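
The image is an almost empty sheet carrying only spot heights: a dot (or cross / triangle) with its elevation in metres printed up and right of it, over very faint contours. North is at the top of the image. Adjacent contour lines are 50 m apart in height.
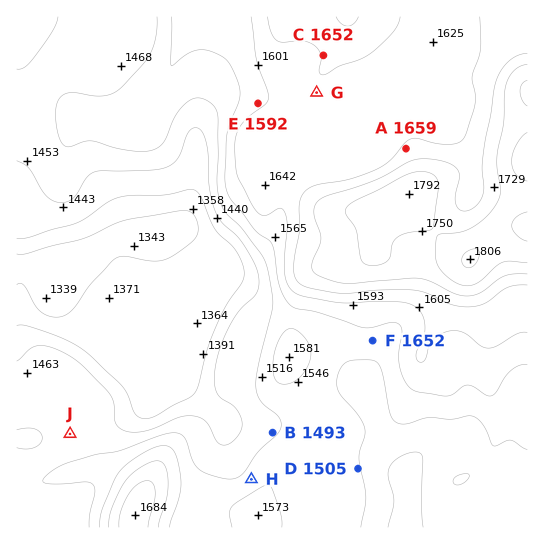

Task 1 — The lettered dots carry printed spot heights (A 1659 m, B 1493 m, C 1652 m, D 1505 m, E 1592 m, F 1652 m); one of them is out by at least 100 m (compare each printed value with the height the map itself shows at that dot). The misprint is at F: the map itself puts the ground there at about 1527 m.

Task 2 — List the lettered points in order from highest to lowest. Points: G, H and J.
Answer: G H J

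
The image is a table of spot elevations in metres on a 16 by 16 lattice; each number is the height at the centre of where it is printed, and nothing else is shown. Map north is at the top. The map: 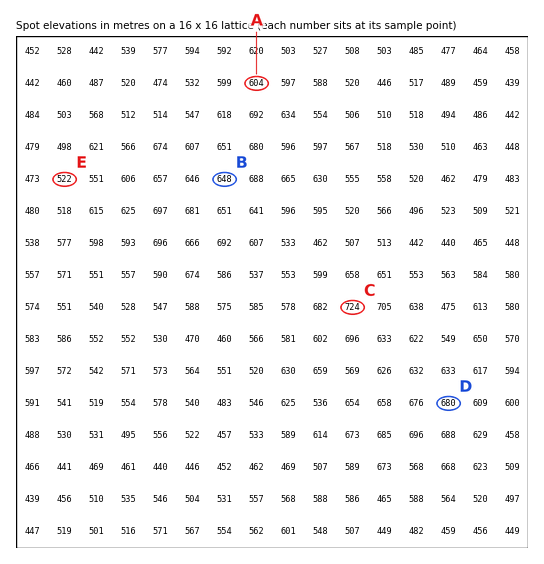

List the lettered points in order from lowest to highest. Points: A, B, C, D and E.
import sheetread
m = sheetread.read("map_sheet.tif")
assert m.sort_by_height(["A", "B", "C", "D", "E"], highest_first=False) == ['E', 'A', 'B', 'D', 'C']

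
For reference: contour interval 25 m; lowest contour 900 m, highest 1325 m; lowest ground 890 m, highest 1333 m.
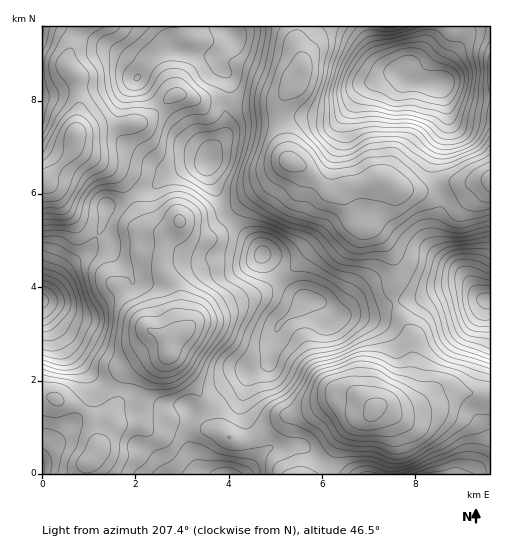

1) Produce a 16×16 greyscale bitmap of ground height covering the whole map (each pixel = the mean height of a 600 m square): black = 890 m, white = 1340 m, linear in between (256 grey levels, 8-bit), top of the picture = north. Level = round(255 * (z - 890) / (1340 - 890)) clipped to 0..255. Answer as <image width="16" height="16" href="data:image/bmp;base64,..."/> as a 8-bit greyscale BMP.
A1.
<image width="16" height="16" href="data:image/bmp;base64,Qk02BQAAAAAAADYEAAAoAAAAEAAAABAAAAABAAgAAAAAAAABAAATCwAAEwsAAAABAAAAAAAAAAAAAAEBAQACAgIAAwMDAAQEBAAFBQUABgYGAAcHBwAICAgACQkJAAoKCgALCwsADAwMAA0NDQAODg4ADw8PABAQEAAREREAEhISABMTEwAUFBQAFRUVABYWFgAXFxcAGBgYABkZGQAaGhoAGxsbABwcHAAdHR0AHh4eAB8fHwAgICAAISEhACIiIgAjIyMAJCQkACUlJQAmJiYAJycnACgoKAApKSkAKioqACsrKwAsLCwALS0tAC4uLgAvLy8AMDAwADExMQAyMjIAMzMzADQ0NAA1NTUANjY2ADc3NwA4ODgAOTk5ADo6OgA7OzsAPDw8AD09PQA+Pj4APz8/AEBAQABBQUEAQkJCAENDQwBEREQARUVFAEZGRgBHR0cASEhIAElJSQBKSkoAS0tLAExMTABNTU0ATk5OAE9PTwBQUFAAUVFRAFJSUgBTU1MAVFRUAFVVVQBWVlYAV1dXAFhYWABZWVkAWlpaAFtbWwBcXFwAXV1dAF5eXgBfX18AYGBgAGFhYQBiYmIAY2NjAGRkZABlZWUAZmZmAGdnZwBoaGgAaWlpAGpqagBra2sAbGxsAG1tbQBubm4Ab29vAHBwcABxcXEAcnJyAHNzcwB0dHQAdXV1AHZ2dgB3d3cAeHh4AHl5eQB6enoAe3t7AHx8fAB9fX0Afn5+AH9/fwCAgIAAgYGBAIKCggCDg4MAhISEAIWFhQCGhoYAh4eHAIiIiACJiYkAioqKAIuLiwCMjIwAjY2NAI6OjgCPj48AkJCQAJGRkQCSkpIAk5OTAJSUlACVlZUAlpaWAJeXlwCYmJgAmZmZAJqamgCbm5sAnJycAJ2dnQCenp4An5+fAKCgoAChoaEAoqKiAKOjowCkpKQApaWlAKampgCnp6cAqKioAKmpqQCqqqoAq6urAKysrACtra0Arq6uAK+vrwCwsLAAsbGxALKysgCzs7MAtLS0ALW1tQC2trYAt7e3ALi4uAC5ubkAurq6ALu7uwC8vLwAvb29AL6+vgC/v78AwMDAAMHBwQDCwsIAw8PDAMTExADFxcUAxsbGAMfHxwDIyMgAycnJAMrKygDLy8sAzMzMAM3NzQDOzs4Az8/PANDQ0ADR0dEA0tLSANPT0wDU1NQA1dXVANbW1gDX19cA2NjYANnZ2QDa2toA29vbANzc3ADd3d0A3t7eAN/f3wDg4OAA4eHhAOLi4gDj4+MA5OTkAOXl5QDm5uYA5+fnAOjo6ADp6ekA6urqAOvr6wDs7OwA7e3tAO7u7gDv7+8A8PDwAPHx8QDy8vIA8/PzAPT09AD19fUA9vb2APf39wD4+PgA+fn5APr6+gD7+/sA/Pz8AP39/QD+/v4A////AG9MVnOEkpCEa2FdY1Zsi49oV1Fmcn1xdGlaNRweLlFnUVpYYW96g4lrRB0IDio/U3BxXE0/ZJGnnF4wJDVETmCwlmA2Hjx8prKXhmVhYIWj1attNSgsX5W5uLWXdnWm3t+fa1xNU3KPq7upj3aJueuvj3RkWGyGsK2Yfm9pfrHCgX99Y1ZkgqKWeFY/UGx1fEFqgnFha4hzV0Q3NDRGST0iR2R5iJyWWjYsMSspPkIrKyhSboqtqmYsNl5RSWR6WUUsUlt6kppyRlmJkJGeuIxcSG6BbXmRcUJNmcra4eCbU097moqVoYJKQIXO6ercnmRXcIiZmqiTV0tsobTDs50="/>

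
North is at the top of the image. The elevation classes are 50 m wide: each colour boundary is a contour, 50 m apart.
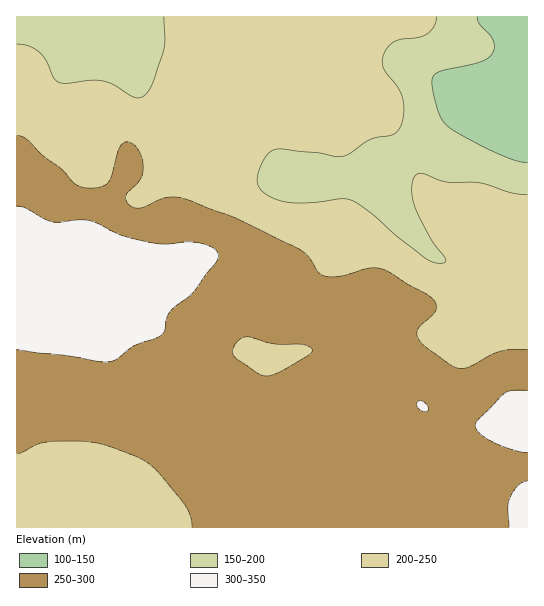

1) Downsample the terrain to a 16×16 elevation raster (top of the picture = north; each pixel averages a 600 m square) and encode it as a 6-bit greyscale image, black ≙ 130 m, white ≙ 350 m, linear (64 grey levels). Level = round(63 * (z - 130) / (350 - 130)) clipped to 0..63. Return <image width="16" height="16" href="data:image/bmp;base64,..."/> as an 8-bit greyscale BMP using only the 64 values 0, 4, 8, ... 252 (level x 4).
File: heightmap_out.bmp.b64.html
<image width="16" height="16" href="data:image/bmp;base64,Qk02BQAAAAAAADYEAAAoAAAAEAAAABAAAAABAAgAAAAAAAABAAATCwAAEwsAAAABAAAAAAAAAAAAAAEBAQACAgIAAwMDAAQEBAAFBQUABgYGAAcHBwAICAgACQkJAAoKCgALCwsADAwMAA0NDQAODg4ADw8PABAQEAAREREAEhISABMTEwAUFBQAFRUVABYWFgAXFxcAGBgYABkZGQAaGhoAGxsbABwcHAAdHR0AHh4eAB8fHwAgICAAISEhACIiIgAjIyMAJCQkACUlJQAmJiYAJycnACgoKAApKSkAKioqACsrKwAsLCwALS0tAC4uLgAvLy8AMDAwADExMQAyMjIAMzMzADQ0NAA1NTUANjY2ADc3NwA4ODgAOTk5ADo6OgA7OzsAPDw8AD09PQA+Pj4APz8/AEBAQABBQUEAQkJCAENDQwBEREQARUVFAEZGRgBHR0cASEhIAElJSQBKSkoAS0tLAExMTABNTU0ATk5OAE9PTwBQUFAAUVFRAFJSUgBTU1MAVFRUAFVVVQBWVlYAV1dXAFhYWABZWVkAWlpaAFtbWwBcXFwAXV1dAF5eXgBfX18AYGBgAGFhYQBiYmIAY2NjAGRkZABlZWUAZmZmAGdnZwBoaGgAaWlpAGpqagBra2sAbGxsAG1tbQBubm4Ab29vAHBwcABxcXEAcnJyAHNzcwB0dHQAdXV1AHZ2dgB3d3cAeHh4AHl5eQB6enoAe3t7AHx8fAB9fX0Afn5+AH9/fwCAgIAAgYGBAIKCggCDg4MAhISEAIWFhQCGhoYAh4eHAIiIiACJiYkAioqKAIuLiwCMjIwAjY2NAI6OjgCPj48AkJCQAJGRkQCSkpIAk5OTAJSUlACVlZUAlpaWAJeXlwCYmJgAmZmZAJqamgCbm5sAnJycAJ2dnQCenp4An5+fAKCgoAChoaEAoqKiAKOjowCkpKQApaWlAKampgCnp6cAqKioAKmpqQCqqqoAq6urAKysrACtra0Arq6uAK+vrwCwsLAAsbGxALKysgCzs7MAtLS0ALW1tQC2trYAt7e3ALi4uAC5ubkAurq6ALu7uwC8vLwAvb29AL6+vgC/v78AwMDAAMHBwQDCwsIAw8PDAMTExADFxcUAxsbGAMfHxwDIyMgAycnJAMrKygDLy8sAzMzMAM3NzQDOzs4Az8/PANDQ0ADR0dEA0tLSANPT0wDU1NQA1dXVANbW1gDX19cA2NjYANnZ2QDa2toA29vbANzc3ADd3d0A3t7eAN/f3wDg4OAA4eHhAOLi4gDj4+MA5OTkAOXl5QDm5uYA5+fnAOjo6ADp6ekA6urqAOvr6wDs7OwA7e3tAO7u7gDv7+8A8PDwAPHx8QDy8vIA8/PzAPT09AD19fUA9vb2APf39wD4+PgA+fn5APr6+gD7+/sA/Pz8AP39/QD+/v4A////AHBwcHR0jIyIiIyMlKSwvMR4cHR8iJiQjIyIjJSksLjAiISEkKSglKCUjJCgrLS8xJiUlJikmJCgnJigqLy8wNCkpKyglIyMjJCYmKy0pKi4xMTIwKycjIiIjJSglICAjODUzNDIsJiUlJScmJCAcHDw3MzY2MSsoJSQnKCEbFxg8NzU1MzIvKSQgHRwWFRcZNDEwKisrJyEbGBYUExcZHCsmJCMhHxwWExMTEhQWFhQkIR8jHRkaFhMUExESDwsHHx0dHhoZGRcXFhYVDwcDAhkXGBUWGRgYGhkYFw4DAgMWEhISFBcXGBodGxQLBwUEExIRERQXFhYXHB0YFQ0GBQ="/>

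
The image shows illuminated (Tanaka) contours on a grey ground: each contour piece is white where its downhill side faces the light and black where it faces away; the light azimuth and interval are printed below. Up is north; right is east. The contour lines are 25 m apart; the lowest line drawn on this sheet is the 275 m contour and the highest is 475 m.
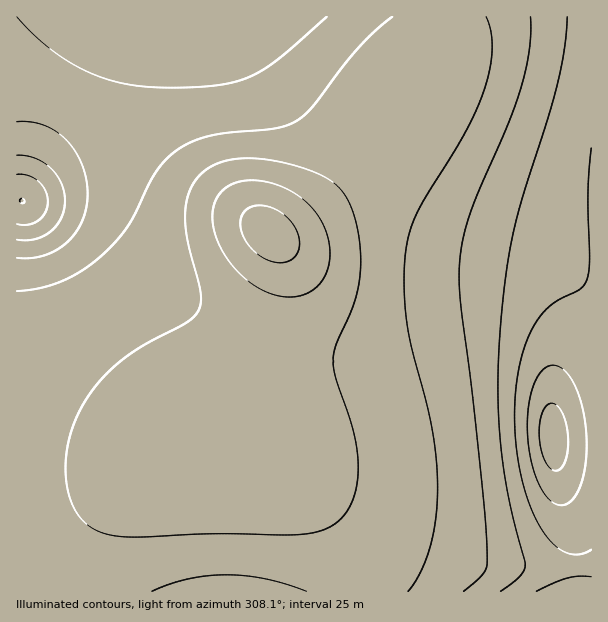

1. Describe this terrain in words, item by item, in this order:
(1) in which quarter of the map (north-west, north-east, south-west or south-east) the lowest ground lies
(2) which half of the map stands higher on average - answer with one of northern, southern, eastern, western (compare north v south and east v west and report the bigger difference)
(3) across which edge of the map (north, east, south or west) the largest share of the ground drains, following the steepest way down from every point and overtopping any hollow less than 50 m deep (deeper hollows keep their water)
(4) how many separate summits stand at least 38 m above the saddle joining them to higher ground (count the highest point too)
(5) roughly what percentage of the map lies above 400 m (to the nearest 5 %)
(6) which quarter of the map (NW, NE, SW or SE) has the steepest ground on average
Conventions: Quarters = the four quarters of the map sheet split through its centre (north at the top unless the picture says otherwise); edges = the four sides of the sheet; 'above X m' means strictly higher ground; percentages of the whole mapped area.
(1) Look to the south-east quarter for the lowest ground.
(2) On average the western half of the map is the higher ground.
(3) The largest share of the runoff leaves by the eastern edge.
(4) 1 summit rises at least 38 m above its surroundings.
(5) Roughly 55 % of the ground is higher than 400 m.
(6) Slopes are steepest in the south-east quarter.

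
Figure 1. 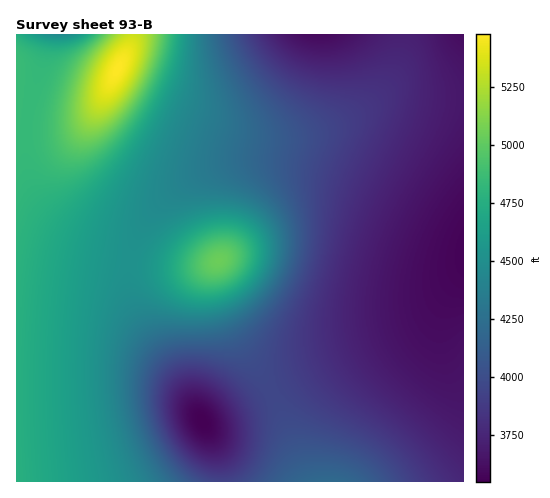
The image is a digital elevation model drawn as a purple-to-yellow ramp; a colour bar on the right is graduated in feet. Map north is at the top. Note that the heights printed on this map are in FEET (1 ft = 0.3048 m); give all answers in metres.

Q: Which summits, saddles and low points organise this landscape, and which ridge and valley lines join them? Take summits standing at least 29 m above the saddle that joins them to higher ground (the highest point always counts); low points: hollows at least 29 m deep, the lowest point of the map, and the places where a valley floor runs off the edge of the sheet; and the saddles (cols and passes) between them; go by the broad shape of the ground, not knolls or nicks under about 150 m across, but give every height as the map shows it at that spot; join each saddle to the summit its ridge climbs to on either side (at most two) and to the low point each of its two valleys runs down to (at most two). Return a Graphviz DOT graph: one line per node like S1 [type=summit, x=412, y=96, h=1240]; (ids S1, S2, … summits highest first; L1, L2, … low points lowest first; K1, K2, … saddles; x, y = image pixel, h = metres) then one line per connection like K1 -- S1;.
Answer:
graph terrain {
  S1 [type=summit, x=117, y=70, h=1669];
  S2 [type=summit, x=218, y=261, h=1537];
  S3 [type=summit, x=328, y=481, h=1285];
  L1 [type=low, x=202, y=421, h=1082];
  L2 [type=low, x=463, y=253, h=1087];
  L3 [type=low, x=319, y=35, h=1097];
  L4 [type=low, x=59, y=35, h=1361];
  K1 [type=saddle, x=27, y=120, h=1476];
  K2 [type=saddle, x=130, y=262, h=1379];
  K3 [type=saddle, x=272, y=394, h=1207];
  K4 [type=saddle, x=402, y=35, h=1136];
  K1 -- S1;
  K1 -- L2;
  K1 -- L4;
  K2 -- S1;
  K2 -- S2;
  K2 -- L1;
  K2 -- L2;
  K3 -- S2;
  K3 -- S3;
  K3 -- L1;
  K3 -- L2;
  K4 -- S1;
  K4 -- L2;
  K4 -- L3;
}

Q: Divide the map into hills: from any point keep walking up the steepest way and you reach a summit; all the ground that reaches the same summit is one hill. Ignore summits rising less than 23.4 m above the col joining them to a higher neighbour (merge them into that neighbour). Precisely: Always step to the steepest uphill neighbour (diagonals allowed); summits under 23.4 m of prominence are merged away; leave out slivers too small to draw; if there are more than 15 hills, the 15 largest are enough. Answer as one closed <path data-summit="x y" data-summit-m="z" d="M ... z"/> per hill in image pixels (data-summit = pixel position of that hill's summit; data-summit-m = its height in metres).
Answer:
<path data-summit="118 68" data-summit-m="1669" d="M463 34l-447 1 1 447 207-1-4-24-8-20-34-59-28-40-15-28-6-21 0-26 11-31 24-31 14-12 23-14 41-13 45-1 29 6 31 11 116 58z"/><path data-summit="218 261" data-summit-m="1537" d="M287 161l-45 1-27 7-19 9-23 15-15 13-15 20-10 22-4 15 0 26 6 21 9 19 34 49 24 43 2 1 27-9 103-52 85-37 18-15 27-35-1-38-116-58-31-11z"/><path data-summit="328 481" data-summit-m="1285" d="M463 274l-26 35-18 15-85 37-103 52-27 9 16 35 4 24 239 1z"/>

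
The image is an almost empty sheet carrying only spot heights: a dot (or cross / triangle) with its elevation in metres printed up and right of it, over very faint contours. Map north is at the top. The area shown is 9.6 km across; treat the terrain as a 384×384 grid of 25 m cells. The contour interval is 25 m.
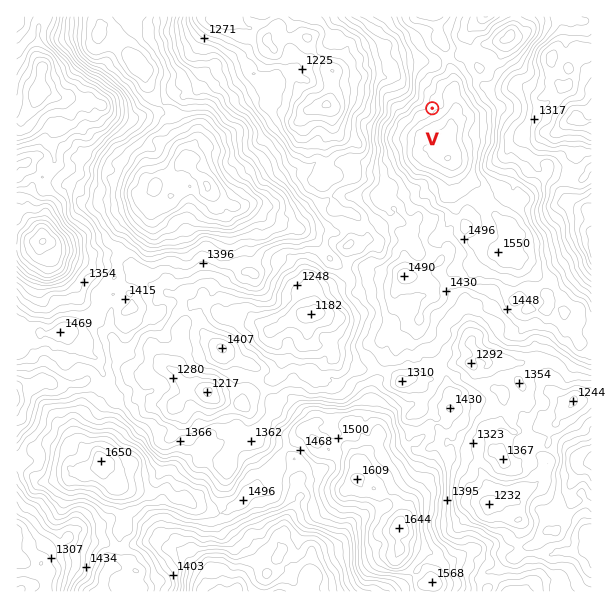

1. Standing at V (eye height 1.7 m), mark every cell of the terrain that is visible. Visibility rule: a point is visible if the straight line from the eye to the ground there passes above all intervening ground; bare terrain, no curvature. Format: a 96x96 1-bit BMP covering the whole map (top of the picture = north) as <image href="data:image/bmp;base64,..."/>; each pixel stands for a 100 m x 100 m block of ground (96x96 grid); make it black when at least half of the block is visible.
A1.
<image width="96" height="96" href="data:image/bmp;base64,Qk2+BAAAAAAAAD4AAAAoAAAAYAAAAGAAAAABAAEAAAAAAIAEAAATCwAAEwsAAAIAAAAAAAAA////AAAAAAAAAAAAAAAAAAAAAAAAAAAAAAAAAAAAAAAAAAAAAAAAAAAAAAAAAAAAAAAAAAAAAAAAAAAAAAAAAAAAAAAAAAAAAAAAAAAAAAAAAAAAAAAAAAAAAAAAAAAAAAAAAAAAAAAAAAAAAAAAAAAAAAAAAAAAAAAAAAAAAAAAAAAAAAAAAAAAAAAAAAAAAAAAAAAAAAAAAAAAAAAAAAAAAAAAAAAAAAAAAAAAAAAAAAAAAAAAAAAAAAAAAAAAAAAAAAAAAAAAAAAAAAAAAAAAAAAAAAAAAAAAAAAAAAAAAAAAAAAAAAAAAAAAAAAAAAAAAAAAAAAAAAAAAAAAAAAAAAAAAAAAAAAAAAAAAAAAAAAAAAAAAAAAAAAAAAAAAAAAAAAAAAAAgAAAAAAAAAAAAAAAwAAAAAAAAAAAAAAAwAAAAAAAAAAAAAABwAAAAAAAAAAAAAADgAAAAAAAAAAAAAADAAAAAAAAAAAAAAAGAAAAAAAAAAAAAAAEAAAAAAAAAAAAAAAAAAAAAAAAAAAAAAAAAAAAAAAAAAAAAAAAAAAAAAAAAAAAAAAAAAAAAAAAAAAAAAAAAAAAAAAAAAAAAAAAAAAAAAAAAAAAAAAAAAAAAAAAAAAAAAAAAAAAAAAAAAAAAAAAAAAAAAAAAAAAAAAAAAAAAAAAAAAAAAAAAAAAAAAAAAAAAAAAAAAAAAAAAAAAAAAAAAAAAAAAAAAAAAAAAAAAAAAAAAAAAAAAAAAAAAAAAAAAAAAAAAAAAAAAAAAAAAAAAAAAAAAAAAAAAAAAAAAAAAAAAAAAAAAAAAAAAAAAAAAAAAAAAAAAAAAAAAAAAAAAAAAAAAAAAAAAAAAAAAAAAAAAAAAAAAAAAAAAAAAAAAAAAAAAAAAAAAAAAAAAAAAAAAAAAAAAAAAAAAAAAAAAAAAAAAAAAAAAAAAAAAAAAAAAAAAAAAAAAAAAAAAAAAAAAAAAAAAAAAAAAAAAAAAAADAAAAAAAAAAAAAAAfAAAAAAAAAAAAAAB/gAAAAAAAAAAAAAb/gAAAAAAAAAAAAAf/gAAAAAAAAAAAAA//gAAAAAAAAAAAAA//AAAAAAAAAAAAAB//AAAAAAAAAAAAAD/+AAAAAAAAAAAAAH/+AAAAAAAAAAAAAP/+AAAAAAAAAAAAAP//AAAAAAAAAAAAAP//AAAAAAAAAAAAAH//AAAAAAAAAAAAAD//AAAAAAAAAAAAAD//AAAAIAAAAAAAAD//AAABkAAAAAAAAD//AAAB8AAAAAAAAB//gAAB+AAAAAAAAz//wAAB2AAAAAAAHl//wAAAWAAAAAAAH9//8AAAmAAAAAAAP9//+ABhMAAAAAAAP////gBAIAAAAAAAf////wDAAAAAAAAAf////wDAAAAAAAAA///9/7/gAAAAAAAA/4f+//ngAAAAAAAB/4f8f/33wAAAAAAB///8f///8AAAAAAD///8+f//8AAAAABn////8f//wAAAAAA//////f//gAAAAAA///9/f///wAAAAAA5//8/////8AAAA="/>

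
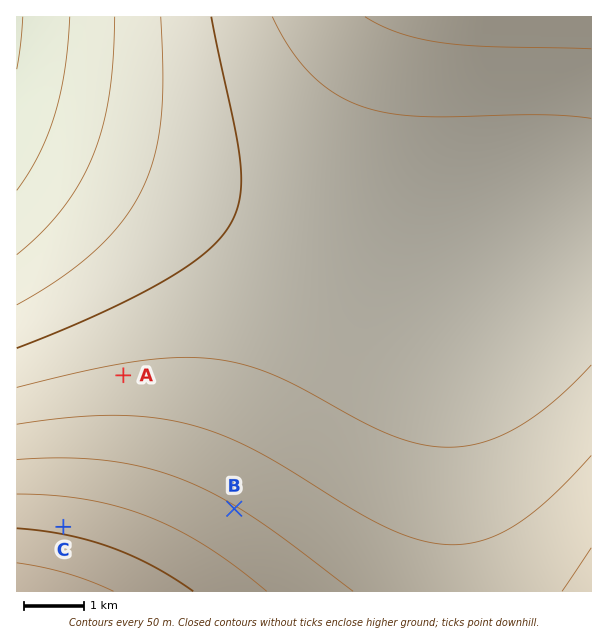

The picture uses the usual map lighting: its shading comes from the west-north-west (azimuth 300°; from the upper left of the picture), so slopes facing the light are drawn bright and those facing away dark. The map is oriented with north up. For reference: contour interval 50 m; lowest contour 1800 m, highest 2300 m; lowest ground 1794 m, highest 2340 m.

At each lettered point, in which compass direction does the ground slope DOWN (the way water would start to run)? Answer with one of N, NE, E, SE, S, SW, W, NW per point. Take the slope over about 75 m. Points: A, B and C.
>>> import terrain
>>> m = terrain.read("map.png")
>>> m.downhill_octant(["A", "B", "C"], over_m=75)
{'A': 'N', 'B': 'NE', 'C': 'N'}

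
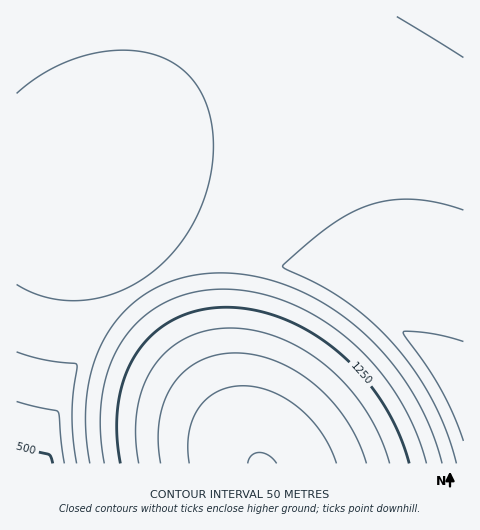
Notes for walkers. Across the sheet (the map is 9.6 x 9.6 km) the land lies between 1050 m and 1520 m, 1330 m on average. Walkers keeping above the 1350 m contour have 48.4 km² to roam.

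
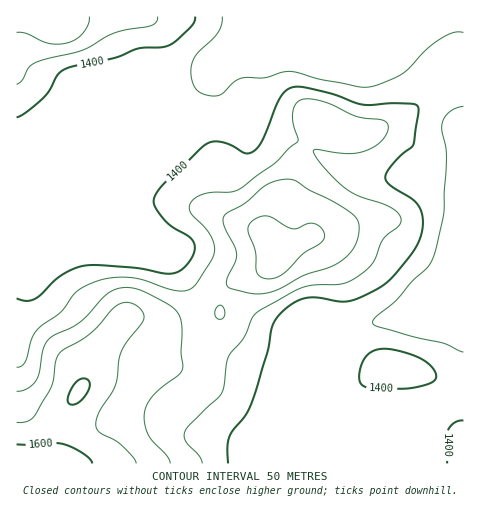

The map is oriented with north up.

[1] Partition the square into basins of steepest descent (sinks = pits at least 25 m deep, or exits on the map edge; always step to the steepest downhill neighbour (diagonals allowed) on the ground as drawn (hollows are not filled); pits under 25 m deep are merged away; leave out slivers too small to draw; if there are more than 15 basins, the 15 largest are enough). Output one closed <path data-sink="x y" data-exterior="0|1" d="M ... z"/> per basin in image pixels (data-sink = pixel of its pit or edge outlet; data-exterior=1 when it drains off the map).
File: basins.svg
<path data-sink="249 17" data-exterior="1" d="M463 16l-447 1 1 447 35 0 2-3 3-28 5-19 23-31 11-29 28-36 13-1 22 6 12 0 28-7 21-2 1-14 5-10 10-9 19-7 16-10 6-14 20-6 14-9 16 0 36-15 26-3 10-9 18-33 1-17-2-6-16-14-10-5-15-3 29-14 47-39 13-4z"/><path data-sink="463 302" data-exterior="1" d="M463 73l-5 0-7 4-47 39-29 14 15 3 10 5 16 14 2 6-1 17-14 26-12 15-28 4-36 15-16 0-14 9-20 6-6 14-16 10-19 7-10 9-5 10-1 14-21 2-28 7-12 0-22-6-13 1-28 36-11 29-23 31-5 19-1 26-4 4 411 1z"/>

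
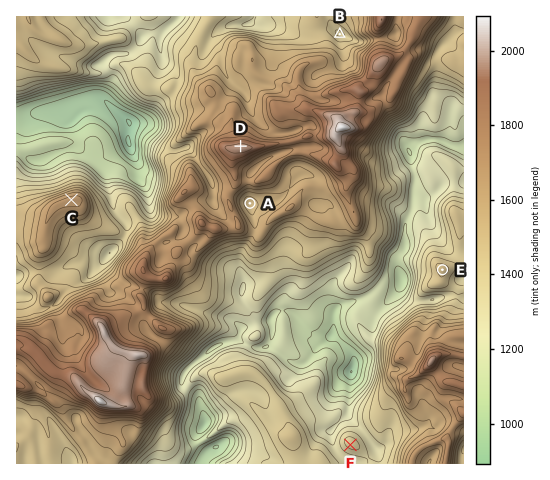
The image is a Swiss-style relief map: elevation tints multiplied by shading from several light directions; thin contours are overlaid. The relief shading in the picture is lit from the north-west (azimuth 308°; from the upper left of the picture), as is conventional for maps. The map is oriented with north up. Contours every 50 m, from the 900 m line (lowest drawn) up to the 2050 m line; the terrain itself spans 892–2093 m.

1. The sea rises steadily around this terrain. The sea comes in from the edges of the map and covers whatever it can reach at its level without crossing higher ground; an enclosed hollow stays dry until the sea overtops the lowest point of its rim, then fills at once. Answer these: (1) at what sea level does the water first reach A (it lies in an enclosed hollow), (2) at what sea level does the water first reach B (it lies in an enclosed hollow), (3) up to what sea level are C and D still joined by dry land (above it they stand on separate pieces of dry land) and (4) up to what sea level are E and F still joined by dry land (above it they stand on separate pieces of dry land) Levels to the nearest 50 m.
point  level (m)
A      1600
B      1450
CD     1500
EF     1350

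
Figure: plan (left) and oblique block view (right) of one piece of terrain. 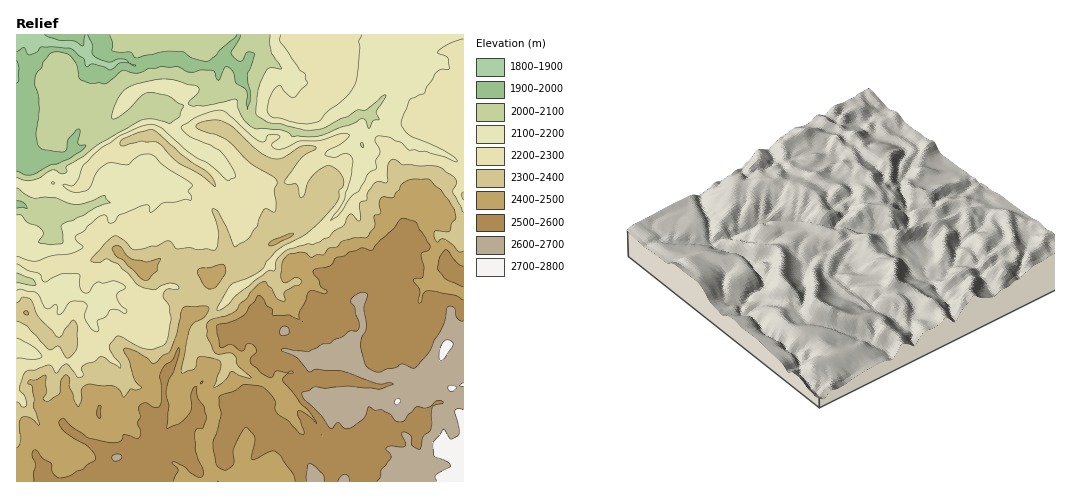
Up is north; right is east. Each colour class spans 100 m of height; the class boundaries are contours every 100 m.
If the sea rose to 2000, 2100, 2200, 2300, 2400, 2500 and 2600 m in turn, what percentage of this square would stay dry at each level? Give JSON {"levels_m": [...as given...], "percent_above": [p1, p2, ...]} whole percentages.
{"levels_m": [2000, 2100, 2200, 2300, 2400, 2500, 2600], "percent_above": [96, 87, 73, 53, 40, 27, 7]}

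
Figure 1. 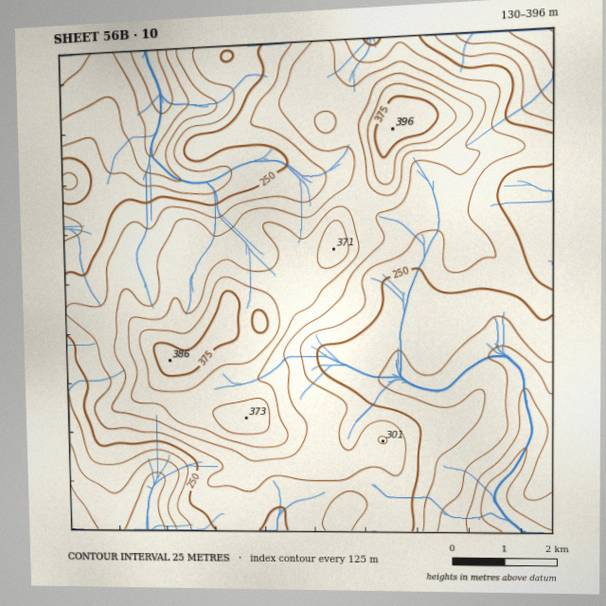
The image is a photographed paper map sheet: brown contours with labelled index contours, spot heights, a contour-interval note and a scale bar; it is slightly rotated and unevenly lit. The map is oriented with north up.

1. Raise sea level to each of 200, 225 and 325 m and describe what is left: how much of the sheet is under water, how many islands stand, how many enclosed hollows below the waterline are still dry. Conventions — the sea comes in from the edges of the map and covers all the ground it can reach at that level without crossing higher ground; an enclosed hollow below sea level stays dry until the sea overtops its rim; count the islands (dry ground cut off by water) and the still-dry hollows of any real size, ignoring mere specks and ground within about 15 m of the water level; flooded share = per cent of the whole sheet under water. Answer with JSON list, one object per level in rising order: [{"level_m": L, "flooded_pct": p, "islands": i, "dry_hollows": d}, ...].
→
[{"level_m": 200, "flooded_pct": 13, "islands": 0, "dry_hollows": 0}, {"level_m": 225, "flooded_pct": 23, "islands": 0, "dry_hollows": 0}, {"level_m": 325, "flooded_pct": 86, "islands": 2, "dry_hollows": 0}]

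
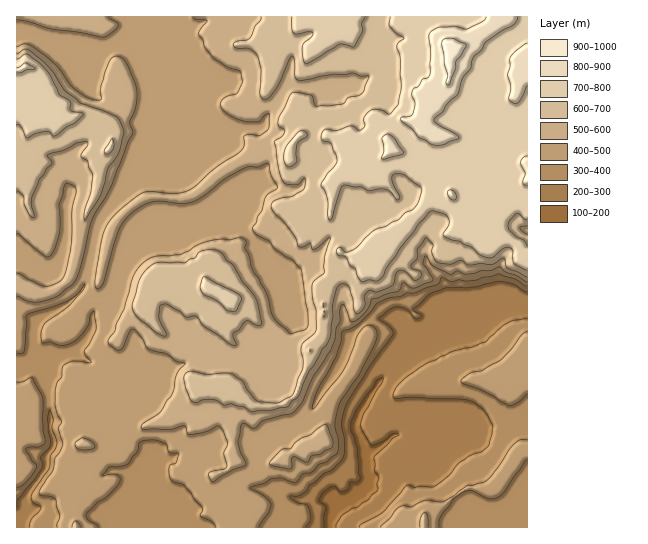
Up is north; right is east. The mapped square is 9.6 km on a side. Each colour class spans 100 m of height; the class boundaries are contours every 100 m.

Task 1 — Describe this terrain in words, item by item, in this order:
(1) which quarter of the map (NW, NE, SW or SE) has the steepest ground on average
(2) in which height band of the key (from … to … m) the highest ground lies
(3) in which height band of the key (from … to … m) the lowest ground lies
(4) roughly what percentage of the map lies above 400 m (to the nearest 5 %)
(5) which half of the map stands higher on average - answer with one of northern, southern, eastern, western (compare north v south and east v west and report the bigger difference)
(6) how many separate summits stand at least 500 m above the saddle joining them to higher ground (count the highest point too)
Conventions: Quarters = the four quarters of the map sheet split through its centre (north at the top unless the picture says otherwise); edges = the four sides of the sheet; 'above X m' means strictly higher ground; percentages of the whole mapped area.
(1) The south-east quarter is the steepest part of the map.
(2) Between 900 and 1000 m: that is the band holding the highest ground.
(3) Between 100 and 200 m: that is the band holding the lowest ground.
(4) Ground above 400 m makes up about 80 % of the sheet.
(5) On average the northern half of the map is the higher ground.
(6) Counting only tops that stand 500 m proud, the map has 1 summit.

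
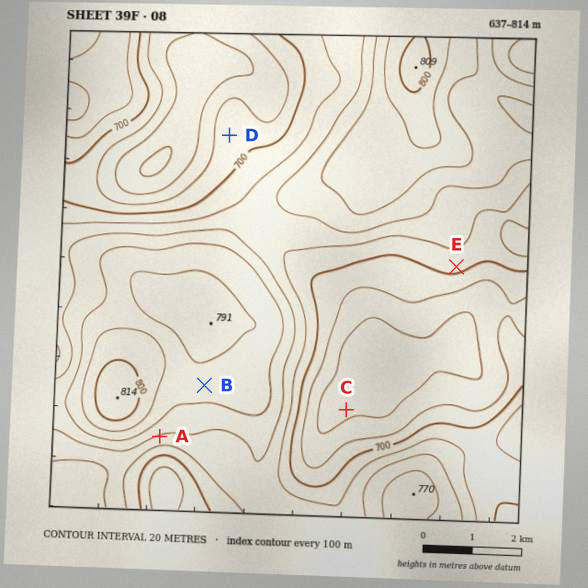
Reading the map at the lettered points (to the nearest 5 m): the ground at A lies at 735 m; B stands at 770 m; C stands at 655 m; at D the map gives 695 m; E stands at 705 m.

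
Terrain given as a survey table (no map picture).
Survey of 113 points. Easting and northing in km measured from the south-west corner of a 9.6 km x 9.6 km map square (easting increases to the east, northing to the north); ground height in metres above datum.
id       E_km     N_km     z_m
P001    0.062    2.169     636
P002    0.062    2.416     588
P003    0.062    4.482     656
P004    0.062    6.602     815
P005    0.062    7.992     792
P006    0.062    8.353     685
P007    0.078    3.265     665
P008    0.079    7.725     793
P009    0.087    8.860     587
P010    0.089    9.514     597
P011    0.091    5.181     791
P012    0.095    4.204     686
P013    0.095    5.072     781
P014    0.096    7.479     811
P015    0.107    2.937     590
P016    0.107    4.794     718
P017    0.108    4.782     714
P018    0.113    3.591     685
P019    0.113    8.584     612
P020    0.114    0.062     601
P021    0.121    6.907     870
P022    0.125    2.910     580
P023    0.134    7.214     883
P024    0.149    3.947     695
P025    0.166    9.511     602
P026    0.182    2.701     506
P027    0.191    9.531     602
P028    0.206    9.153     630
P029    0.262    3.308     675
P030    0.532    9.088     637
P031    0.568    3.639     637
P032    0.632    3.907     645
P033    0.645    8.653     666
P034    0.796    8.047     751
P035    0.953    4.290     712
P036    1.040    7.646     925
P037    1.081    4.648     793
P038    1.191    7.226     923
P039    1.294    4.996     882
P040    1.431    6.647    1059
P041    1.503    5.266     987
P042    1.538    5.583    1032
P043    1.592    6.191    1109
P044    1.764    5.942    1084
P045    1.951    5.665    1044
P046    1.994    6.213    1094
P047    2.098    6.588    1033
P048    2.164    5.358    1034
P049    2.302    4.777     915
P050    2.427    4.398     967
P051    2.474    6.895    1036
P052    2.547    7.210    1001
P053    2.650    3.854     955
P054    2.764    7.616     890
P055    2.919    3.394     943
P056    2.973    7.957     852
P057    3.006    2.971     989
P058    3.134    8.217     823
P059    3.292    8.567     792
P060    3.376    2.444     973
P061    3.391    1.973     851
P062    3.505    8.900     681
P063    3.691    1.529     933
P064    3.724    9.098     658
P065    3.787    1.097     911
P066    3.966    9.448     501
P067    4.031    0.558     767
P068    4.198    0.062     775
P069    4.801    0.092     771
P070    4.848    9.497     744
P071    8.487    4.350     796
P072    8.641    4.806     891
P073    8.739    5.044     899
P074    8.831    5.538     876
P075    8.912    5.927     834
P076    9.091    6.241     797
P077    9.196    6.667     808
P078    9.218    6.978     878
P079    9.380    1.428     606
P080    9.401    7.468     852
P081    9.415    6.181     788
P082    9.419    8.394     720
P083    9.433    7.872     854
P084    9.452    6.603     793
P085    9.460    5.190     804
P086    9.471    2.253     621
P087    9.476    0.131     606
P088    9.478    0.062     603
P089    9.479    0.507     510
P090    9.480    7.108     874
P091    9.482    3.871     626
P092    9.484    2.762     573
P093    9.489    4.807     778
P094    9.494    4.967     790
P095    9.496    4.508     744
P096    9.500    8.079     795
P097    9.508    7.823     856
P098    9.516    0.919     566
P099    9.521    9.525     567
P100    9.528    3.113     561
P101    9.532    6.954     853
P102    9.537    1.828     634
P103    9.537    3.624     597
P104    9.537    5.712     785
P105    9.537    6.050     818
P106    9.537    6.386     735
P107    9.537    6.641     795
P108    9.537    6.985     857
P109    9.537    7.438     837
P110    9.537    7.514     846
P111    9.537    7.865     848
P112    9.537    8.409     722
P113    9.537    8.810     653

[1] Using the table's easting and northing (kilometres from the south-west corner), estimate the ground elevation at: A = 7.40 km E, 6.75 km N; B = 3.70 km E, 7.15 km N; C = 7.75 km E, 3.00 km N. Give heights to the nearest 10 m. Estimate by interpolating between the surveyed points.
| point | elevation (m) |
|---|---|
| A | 870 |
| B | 800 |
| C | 870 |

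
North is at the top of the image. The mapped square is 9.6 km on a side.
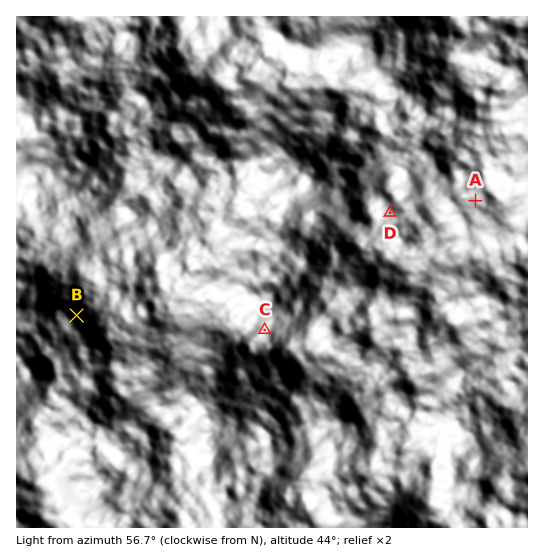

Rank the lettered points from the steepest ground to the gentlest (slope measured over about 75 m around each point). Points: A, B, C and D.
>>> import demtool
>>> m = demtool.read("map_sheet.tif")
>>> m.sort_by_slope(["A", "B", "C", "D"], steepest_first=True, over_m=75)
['B', 'C', 'D', 'A']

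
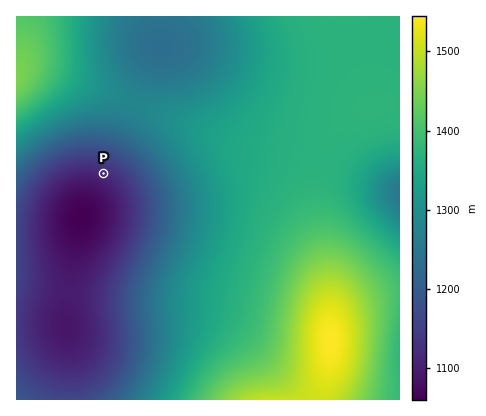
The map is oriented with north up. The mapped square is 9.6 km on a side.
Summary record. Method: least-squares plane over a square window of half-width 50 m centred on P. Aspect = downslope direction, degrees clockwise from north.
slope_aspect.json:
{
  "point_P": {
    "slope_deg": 5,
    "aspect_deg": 206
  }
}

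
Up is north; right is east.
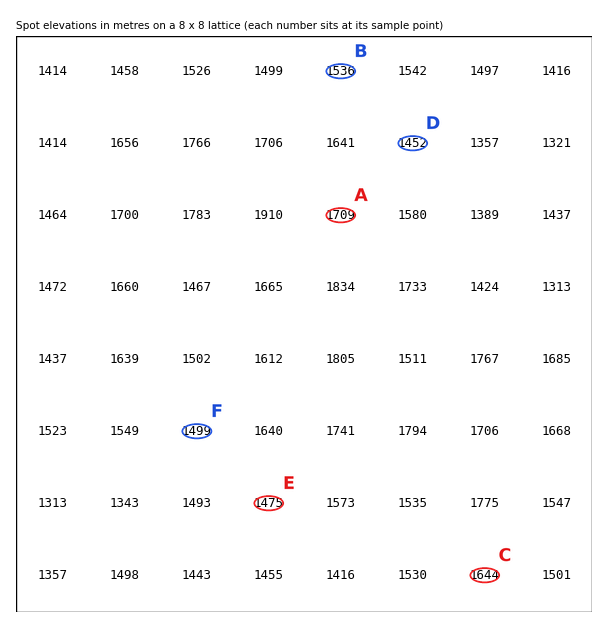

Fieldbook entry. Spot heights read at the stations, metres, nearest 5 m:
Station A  1710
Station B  1535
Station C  1645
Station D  1450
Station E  1475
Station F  1500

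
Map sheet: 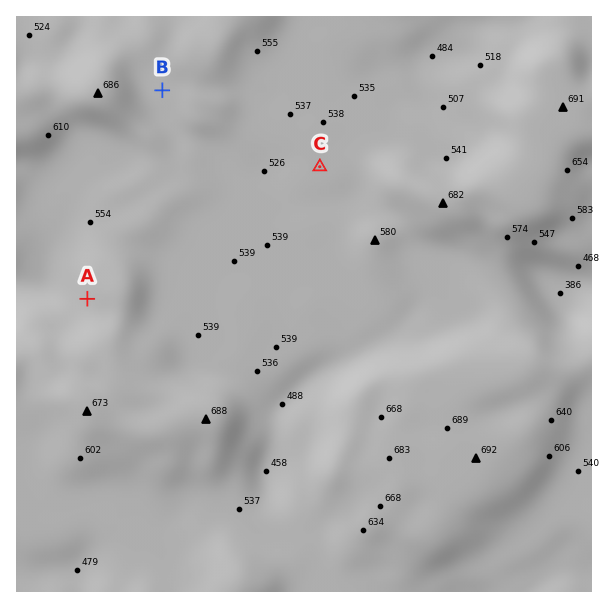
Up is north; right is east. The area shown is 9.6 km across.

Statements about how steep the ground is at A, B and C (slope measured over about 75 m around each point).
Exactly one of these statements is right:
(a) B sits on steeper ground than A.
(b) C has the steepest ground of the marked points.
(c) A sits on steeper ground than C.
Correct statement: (c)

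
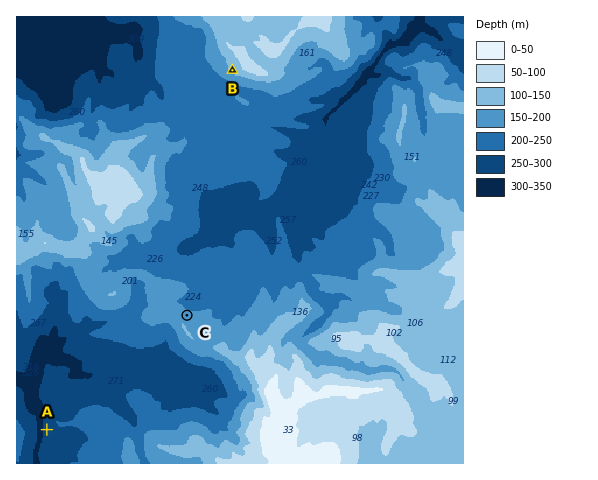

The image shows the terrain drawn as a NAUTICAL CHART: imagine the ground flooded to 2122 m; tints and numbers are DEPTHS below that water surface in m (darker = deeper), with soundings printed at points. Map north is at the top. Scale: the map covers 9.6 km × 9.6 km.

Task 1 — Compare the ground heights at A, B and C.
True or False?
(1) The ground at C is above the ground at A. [True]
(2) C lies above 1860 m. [True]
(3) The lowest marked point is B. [False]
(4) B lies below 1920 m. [False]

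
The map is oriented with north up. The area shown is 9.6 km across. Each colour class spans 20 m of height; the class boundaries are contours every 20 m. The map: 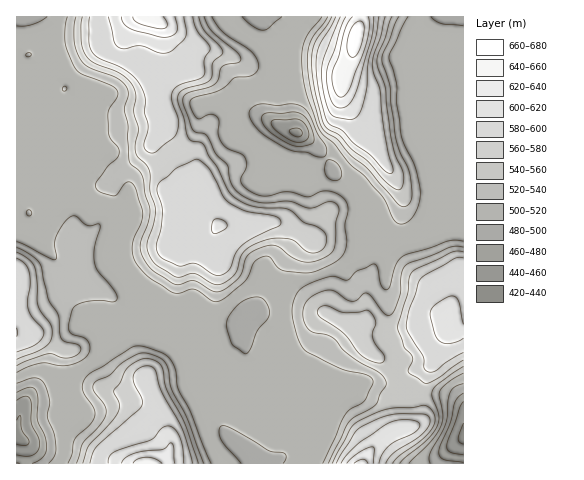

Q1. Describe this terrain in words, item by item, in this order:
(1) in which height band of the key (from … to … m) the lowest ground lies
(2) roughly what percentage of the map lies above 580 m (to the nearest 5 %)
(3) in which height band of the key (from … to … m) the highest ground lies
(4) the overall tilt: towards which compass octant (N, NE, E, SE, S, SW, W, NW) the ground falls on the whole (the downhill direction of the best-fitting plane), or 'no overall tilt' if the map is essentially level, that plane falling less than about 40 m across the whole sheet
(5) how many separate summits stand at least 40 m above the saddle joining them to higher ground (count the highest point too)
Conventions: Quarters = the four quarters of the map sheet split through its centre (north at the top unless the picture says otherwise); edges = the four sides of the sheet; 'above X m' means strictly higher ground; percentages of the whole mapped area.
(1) The lowest point is somewhere between 420 and 440 m.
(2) Ground above 580 m makes up about 20 % of the sheet.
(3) The highest ground lies in the 660–680 m band.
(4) There is no overall tilt: the best-fitting plane is nearly level.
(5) There are 6 summits with 40 m or more of prominence.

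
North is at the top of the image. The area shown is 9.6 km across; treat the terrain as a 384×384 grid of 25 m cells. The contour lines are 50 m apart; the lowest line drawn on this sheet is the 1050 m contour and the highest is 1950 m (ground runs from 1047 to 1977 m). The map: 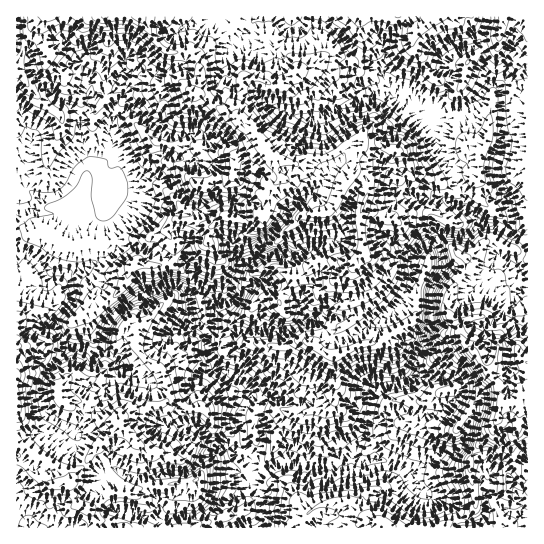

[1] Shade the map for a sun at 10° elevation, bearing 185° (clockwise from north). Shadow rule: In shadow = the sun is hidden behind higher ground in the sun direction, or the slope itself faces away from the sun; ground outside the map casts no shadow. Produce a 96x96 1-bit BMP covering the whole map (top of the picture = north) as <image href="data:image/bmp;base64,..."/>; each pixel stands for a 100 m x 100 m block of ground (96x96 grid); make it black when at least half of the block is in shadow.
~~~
<image width="96" height="96" href="data:image/bmp;base64,Qk2+BAAAAAAAAD4AAAAoAAAAYAAAAGAAAAABAAEAAAAAAIAEAAATCwAAEwsAAAIAAAAAAAAA////AAAAAAAAAAH/AAAAAAD/AQAAAAf/+ABgAAf/wYQAAP/g/gAAAH//8IAAAP4AD8AAAH//8AAADgAAA/gAAP//4AAADwAAA/gD////4AAADgAAAfsH////wAAABjwAAPgP////gAADwB//AHg/////AAADwAz/wDv////+AAAB8AAf8AH////wAAAA8AAA8GD////hgAAD8AAAeeB////A4AAH8AAD/4A///+A/AAf8AAfvwAIP/8A/AA8MAB//iAAD/wAPAAwAwH//iAAA8gAHgAAAYH/+AAAAEAADAAAAAf/8MAAAAAAAAAAAAf/4cAAAAAA4wAQAEP/wEAAAAA/84AQAcAAAAAAAAPh84AAAfgACBg+AAAA+YBAAf/g3An8ABAAeYBIB//z/gjAAN/wPJhAHv/z/wAAAA/4PBhAAP/h/+AAAA//yDsDgH/A/+AAAAf/4D8Hjn8Af8AAAAD/gD7b/74Af4AAAAA8AB7T//wYPwAAAAAQAJjD//wwfAAAAAAAAJjF//hwfAAAEAAEAYEB/8B5vAAAPAAAB4P9/4A/uAHAPwAAD7///8A/+H//B/gAD///4cAf/H//wPwHH///gOAP/DP/4H8Hn///AHAD6AAP+AfDv//74D+B4YAH0APuP//w8D/Aw8AAAAH+f//8cB/Aw+AAAAAM///8eA/xw/AAHAAM///8OAf5gP3AAAAIP//4cAP/AD/AAAADn/9gYAD/AB/AAAAD3/9jwAAeAC+AAAAh3/9HiAAAACYAAAAh7/sMgAABADh4AABh57sYAHADAB/4AAPh4784AH/wAZ//3g8TgT/wAD/gAY///z3fDBtAAB+AAQAn/zOOPAcAAA8ABAEB/z8P/h8AAA4ABAGADz4H//8AAAfAAADAAjwA//4AAAfgAADgAAAAD/yAAAfweABwAAAAH+wgAAP/+OA4AAAAPxgAAAH/48AfAAfg/BgAAAD//9wPAAf/8HAAAAB///gHgAP/gHAAAAAHA/ADgAPgABAAAAAOAAwBAAMAACAAAAAcAAwAAAAAAGAAAAAAeAoAAAAAAGAAAAAA/gAAAAAAAEAAAAAB/gAAAAAeAEAAAAAD/AAAAAA+AAAAAAAf8AA8AAA+AAAAAAAAYIB/4AB+AAAAAAAAH8B/8A/+AAAAAAAf/4B//A/8AAAAAAB//wP//z/8AAAAAADwAAP//5/8AAAAAAHgAAf////4AAAAAAeAAA/////4AAAAAA8AAB/////4AAABwAAAAH/////4GAADwAAABv/////wAAAHgAAADv/////wAAAOAAAAD/+Af//wAAAYAAAA3/4AD//gAOAQADAB38CAB//gAEAAABwDz//gA//BgAAgAAMfz//gA//DgAAAMAEP9//8AP4BgAAAAAAAv///APgAIACAAAAAM///g/AAPACAAAAGcf8fB7AAHgABwAAf4P4eDgAADgAAgAAf8HweHAAAAAAAAAA/8Dh+PAAAAAAAAAAP8Dh/+AAAAAAAAAABwBmH8ABgAMAAAAAAAAMB4AAgAAA="/>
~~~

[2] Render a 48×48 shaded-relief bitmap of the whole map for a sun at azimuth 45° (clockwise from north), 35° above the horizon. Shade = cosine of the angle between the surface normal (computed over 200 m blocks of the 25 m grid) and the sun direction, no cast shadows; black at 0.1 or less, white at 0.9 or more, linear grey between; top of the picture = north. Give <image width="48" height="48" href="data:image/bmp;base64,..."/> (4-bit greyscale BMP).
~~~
<image width="48" height="48" href="data:image/bmp;base64,Qk32BAAAAAAAAHYAAAAoAAAAMAAAADAAAAABAAQAAAAAAIAEAAATCwAAEwsAABAAAAAAAAAAAAAAABEREQAiIiIAMzMzAERERABVVVUAZmZmAHd3dwCIiIgAmZmZAKqqqgC7u7sAzMzMAN3d3QDu7u4A////AJh3ZUjLvLp3i9qWdUaYiIiJzu282jNpuod2ZXu6mIhniaq6pkaJmIib3u3KlkZ4mHZVV7uWVodmeL28tlaaqqu83dyoYzeGeGVWabqHmqiIm8y8lli8vMy8zLqGMTl2hmZ4m7qaqZmqvdy6h4vczLu7zLl1IEl3VWeKvKmYdniJrt3KmJu7qqu7uph1QVl0SHirupiGVneKvu3Jd4l3eJqZh3d2QncyWYq7qYh2aLzd3duYZ2dVZ4h2ZWZkISECRpqqqYdmjO3d7Hmpd2ZVZ3d2ZWVCESATVYu6mHZovcu7tnvIhVVVZmeHVnd1RiA1db3IZ3iKy6mJds25dVZ3ZnqYWIh3Z0M2dt2laaqrzLmrq+2qdndnd5u5eId3dlIlh+2Vm7u7zLq9ze3KZFRWZpvJiamIhkAGmNyYq7u8ypnNze7HMjRWVZuneJiIdAAZmNy6rN3Ml3nMvetzEjVVNHhjI2lTIAB7l9y7ve3JVpvLvbRBAkVCFGUxE2dAAAO6dczM3clzWLzM3nRBJHUhWJdDNXZAABu6md7uplZkebzM7XVGioVYupmIiYhgAby8zO7bVGl2equ96mVmZ0SKqJmqqalxCNzNy9unZ4l3i7qsx2VSMQSoZmeJqpuiGrvNu8upmImIq7qruIdDQjmENGd4ma2xW7zcuru6qXmGi4nel1ZCRppkRVZ4ia2karu6qqqruHmHVmi4MyNTV2ZVVFV4ma2Xaaqqq5q7l4h2dSMyMBVlUzZ3ZVV4mryaZ5qau6uod4h3iIdHMCeWRZqIdmeJrNuqU4qqvLl3eIiIiqiGMVtzZEZoiYiczcrbFrqqu3Z4mZmZmGV3Q5khABNXeIad24jHbMqr3HiZmZmZd3eGNYQAAUVURWSdtneHeZnNtpmZmZmZmYdmZ2MzJHdTNWWad6qUObuIYYmZmZmZmIZ5mHiVaXdWeHeKq9ypvZJac5mZmZmZmHZ5ZXl2eJeImZibzcy7qEWrVJiImZmZmHZzBGVVV4h4eJiby5mph2i5RYh4mZmZh3YwWoVnZomHiJisuHiqqHnIR4iJmZmZhlQ2qnV3VomZmJmslnvcqIvHaJiJmZmYZEVoh2R2RpvLqZmqdq7smIqoZ5h4iZiYU0Z3eHZ0Wc3cypmaq+/aiIqpZ5h3iYiXQ3mHiGMTjO7uyYm97v/JiJqpd4dmioiGSJY0VAAXz//supnO//2piZm6d3ZGuniGd0IiMgJ7/+ypmavO/sqZmZm5eFRquHl2UjQyNGi9/ZZ3iau97KmYiJmpeTapZ5h2RFUzabq8x1V3iJu8uZh2Z5mpiWqFaZdmZmZGrMqZh4iImauZmHZGiIqXeKlWq5ZnZnZpm8qKzLmamamZhkNal5l1ZrdZqnVmdlRnjMusy6m7qquodCOKh6hVdpV6uGVXZBKJrLqqqZq6qsx3YyaYiJdGhWSLlkNGQRnLvLqZmauqrMZYY1iXdnZHhkR4ZCEjEGuqu6mZmrqZvHR3VFiHZndohzNmQgASAZmaqpmZqqecyTV2RIl3d4iHhw=="/>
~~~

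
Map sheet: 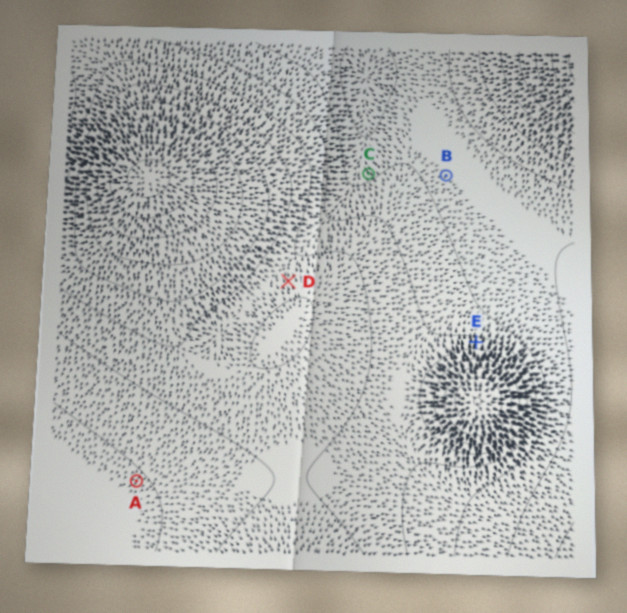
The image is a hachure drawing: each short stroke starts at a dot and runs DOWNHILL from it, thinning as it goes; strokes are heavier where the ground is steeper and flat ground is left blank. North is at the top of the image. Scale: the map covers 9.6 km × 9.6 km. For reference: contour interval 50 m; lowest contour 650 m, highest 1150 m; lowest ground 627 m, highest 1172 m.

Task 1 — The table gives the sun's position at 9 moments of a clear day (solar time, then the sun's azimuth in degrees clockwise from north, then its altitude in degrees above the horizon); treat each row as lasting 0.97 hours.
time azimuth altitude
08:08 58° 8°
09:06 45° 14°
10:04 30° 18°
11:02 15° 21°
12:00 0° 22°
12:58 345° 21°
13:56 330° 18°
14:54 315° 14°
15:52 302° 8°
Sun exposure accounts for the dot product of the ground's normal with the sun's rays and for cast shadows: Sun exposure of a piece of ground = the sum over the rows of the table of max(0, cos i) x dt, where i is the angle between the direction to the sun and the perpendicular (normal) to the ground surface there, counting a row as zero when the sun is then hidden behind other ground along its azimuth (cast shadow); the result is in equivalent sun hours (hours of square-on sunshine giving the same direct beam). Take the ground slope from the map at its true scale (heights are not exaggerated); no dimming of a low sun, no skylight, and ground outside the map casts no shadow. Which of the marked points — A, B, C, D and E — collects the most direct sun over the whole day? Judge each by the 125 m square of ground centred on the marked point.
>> E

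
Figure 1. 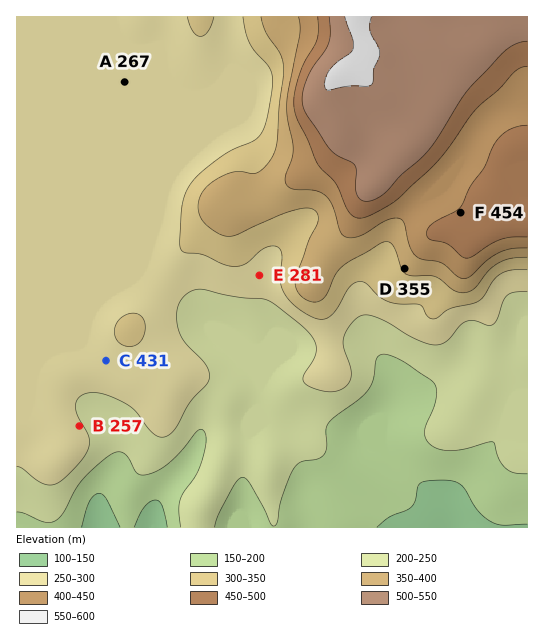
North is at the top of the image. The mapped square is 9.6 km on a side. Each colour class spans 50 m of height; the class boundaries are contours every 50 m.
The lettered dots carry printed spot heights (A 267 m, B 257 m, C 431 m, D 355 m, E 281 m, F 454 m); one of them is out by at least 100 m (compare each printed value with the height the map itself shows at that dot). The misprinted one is C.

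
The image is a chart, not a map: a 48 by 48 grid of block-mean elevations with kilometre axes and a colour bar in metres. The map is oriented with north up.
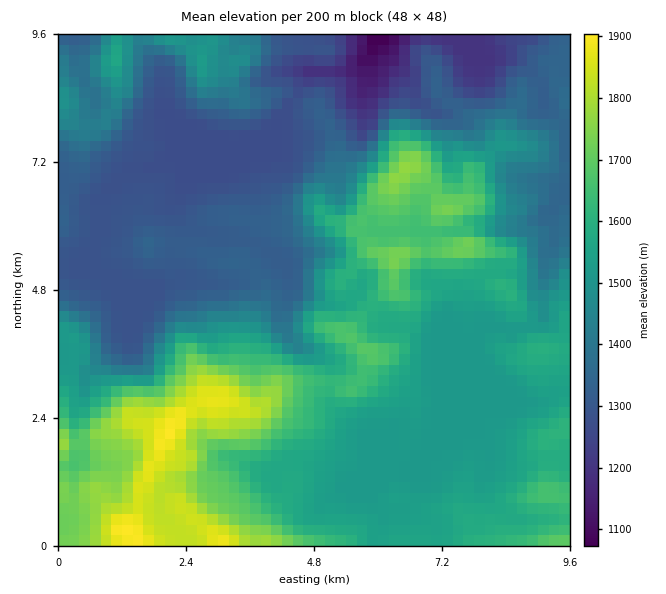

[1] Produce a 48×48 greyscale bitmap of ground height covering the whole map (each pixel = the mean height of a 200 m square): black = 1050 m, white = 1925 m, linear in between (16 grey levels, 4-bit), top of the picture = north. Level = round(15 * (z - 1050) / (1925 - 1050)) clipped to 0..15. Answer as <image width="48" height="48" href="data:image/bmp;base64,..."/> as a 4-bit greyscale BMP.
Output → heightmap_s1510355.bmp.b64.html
<image width="48" height="48" href="data:image/bmp;base64,Qk32BAAAAAAAAHYAAAAoAAAAMAAAADAAAAABAAQAAAAAAIAEAAATCwAAEwsAABAAAAAAAAAAAAAAABEREQAiIiIAMzMzAERERABVVVUAZmZmAHd3dwCIiIgAmZmZAKqqqgC7u7sAzMzMAN3d3QDu7u4A////AMzN3u/u3d7u7d3Mu6qpmJmZmZmZqqqru7zM7v7t3d7u3My6qZmZmImZmZmZmZmaqrzM3u7t3e7cy7upmZmZmIiImZmZmZmZmrzM3d7d3t3Lu7qZmYiIiIiImZmZmZmqqszMzN7d3ty7u6mZmYiIiIiIiJmZmZqqqsvMzN7t3cu7uqmZmYiIiIiIiImYiZmqqru8zM7t3cu7qpmZmYiIiIiIiIiIiJmaqbu7zM3u3dy6qpmZmZiIiIiIiIiIiImZmcu7zMzu7dy6qqmZmZiIiIiIiIiIiImZmcu8zM3u7ty7u7qpmZmIiIiIiIiIiImZmcq8zN3u/tzNzMuqqZmIiIiIiIiIiImZqrmsze7u/t3d3dy7qpmYiIiIiIiIiIiZmqmavN3e7u7u7t3LqpmZiIiIiIiIiIiImZmJq83M3u7u7t3LqqmZmZiIiIiIiIiIiZiImru7zd7u7czLuqqqqZmYiIiIiIiIiIh4iIiKvN3dzLzLuqqqqpmYiIiIiIiZmYh3dmZoq83Mu7u7qpmaqqmYiIiIiImZmYiHZVVomsuqqqqpiImau7qZiIiIiZmZmYiHVURXirqZqpmHd4mqu7qpiIiIiZmZmYiGVERWeZiJmZh2eJq7qpmZiIiIiIiZmYh2VERFZ3eIiIdmeau7qZmZiIiIiIiIiXZlRERFVmZ3d3ZWeKmaqZmZiIiIiJmHiWVVREREVVVmZmZVZ4iZmZqqmIiIiZmHiFVERERERFVVVVVVVomZmqu6mZmZmZl3iERERERERERFVVVVVomZmaupmZmZmph2eERERERERERVVVVVVomZmaupmZmZmZh2Z0RERERUREVVVVVVVniaqry6qqqpmZh2Z0REREVVVVVVVVVVVWeJu7zLu7u7qqhmZkREREVVVVVVVVVVVneKu7u7q7vLqYdmVlREREVVVERFVVVVZ4mqqqqqqqqph3ZmVVREREREREVVVVVVZ5mquruqu7qph3ZlVVRERERERERVVVVVaJmJu7u7u8y6mHdlVVRERERERERERERVaId4q7u7u7u7qHdmVVVERERERERERERFV3dnm8zLu6q6l2ZmVVVUREREREREREREVWZnirzMu6mqh2ZlVVVURERERERERERERVZmeKzMypmqh2ZmZVVVRERERERERERERFZmZ5vMuYmYiHd2ZVZlVERERERERERERFVVRoq7qIh3iIh3ZWZmZURERERERERERFVUNHmZh3ZmeId2ZXdmdlRERERERERERFVEM1d3ZVVWZ3ZlVXdmdlRERERVVVRERVVDM0VVREVVZmVVVYdmZ2VERFVVZmVERVQyIjRERFVUVVVVVYdmd3VERGdmZlVUREQyIiNDRVRDRFVVVXZmeHZERWd3dlREMzMyIiMzRUMzNFVVVWZniHZURXh3dlRDMiIiESIzRUMzM0VVVWZniYZVVoiHd2VEMzMyERIjREMzMzRVVWVWiYZmd4iHd3VEREQyEREjRDMzMzRFVVVVeId3iHiHdmVEREQyEAEjMzMzMzNEVQ=="/>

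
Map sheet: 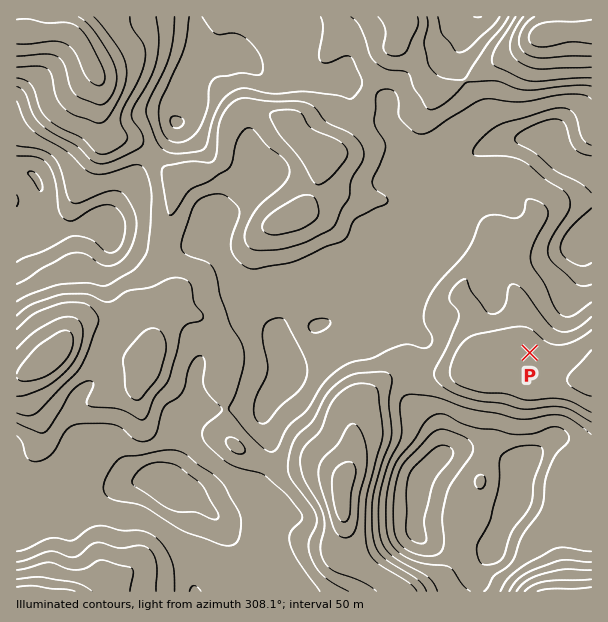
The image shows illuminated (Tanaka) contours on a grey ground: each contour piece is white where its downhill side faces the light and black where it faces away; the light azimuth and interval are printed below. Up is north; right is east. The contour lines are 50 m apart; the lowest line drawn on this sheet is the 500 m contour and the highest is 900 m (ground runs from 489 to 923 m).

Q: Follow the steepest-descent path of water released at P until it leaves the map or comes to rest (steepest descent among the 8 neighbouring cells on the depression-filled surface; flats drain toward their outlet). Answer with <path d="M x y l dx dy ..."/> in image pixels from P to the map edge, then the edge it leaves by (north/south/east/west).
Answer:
<path d="M530 353l31-32 2-6 1-1 0-3 2-2 0-3 3-6 7-9 3-6 0-3 2-1 0-29-2-1 0-3 11-11 1 0"/>
exit: east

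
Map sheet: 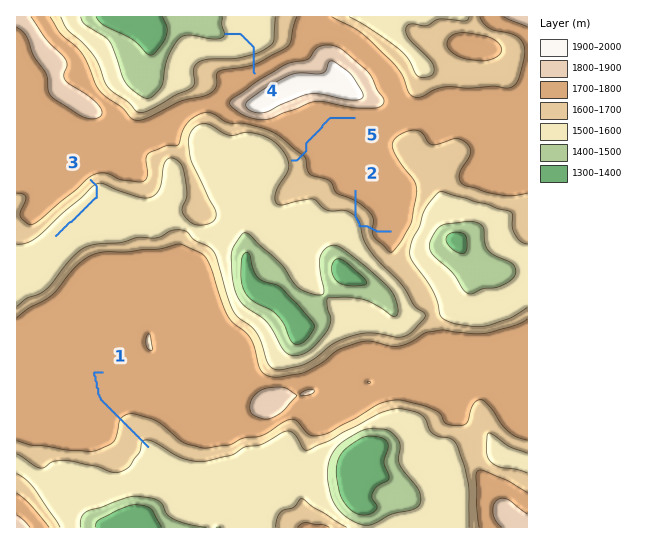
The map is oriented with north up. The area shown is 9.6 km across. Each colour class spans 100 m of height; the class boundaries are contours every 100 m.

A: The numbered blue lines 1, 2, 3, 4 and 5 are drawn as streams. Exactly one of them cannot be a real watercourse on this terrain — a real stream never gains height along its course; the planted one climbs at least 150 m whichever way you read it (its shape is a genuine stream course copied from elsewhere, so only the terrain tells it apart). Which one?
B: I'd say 2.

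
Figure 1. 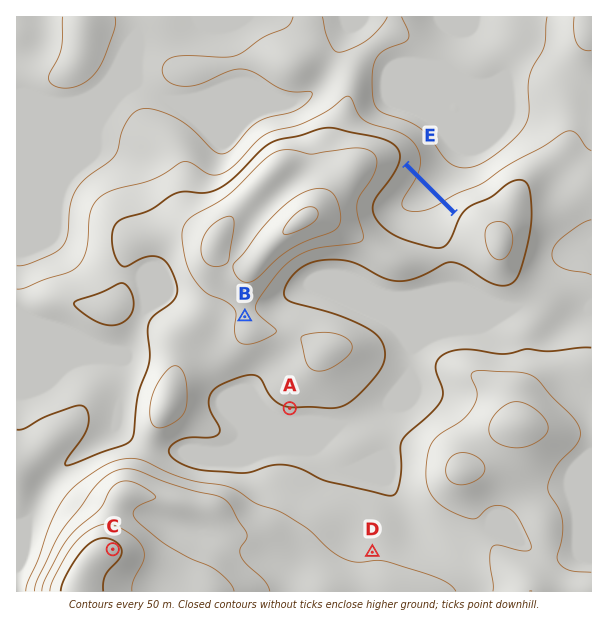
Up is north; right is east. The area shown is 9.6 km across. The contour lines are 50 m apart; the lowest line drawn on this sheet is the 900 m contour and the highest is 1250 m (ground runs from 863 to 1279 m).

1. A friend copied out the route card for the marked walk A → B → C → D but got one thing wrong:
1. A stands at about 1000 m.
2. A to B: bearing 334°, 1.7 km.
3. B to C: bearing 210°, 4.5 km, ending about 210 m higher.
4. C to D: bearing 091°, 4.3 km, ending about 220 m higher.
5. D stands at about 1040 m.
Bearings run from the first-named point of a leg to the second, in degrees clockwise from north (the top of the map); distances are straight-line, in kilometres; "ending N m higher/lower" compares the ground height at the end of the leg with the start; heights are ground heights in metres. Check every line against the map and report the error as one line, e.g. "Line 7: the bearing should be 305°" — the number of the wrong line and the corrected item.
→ Line 4: it should read "ending about 220 m lower".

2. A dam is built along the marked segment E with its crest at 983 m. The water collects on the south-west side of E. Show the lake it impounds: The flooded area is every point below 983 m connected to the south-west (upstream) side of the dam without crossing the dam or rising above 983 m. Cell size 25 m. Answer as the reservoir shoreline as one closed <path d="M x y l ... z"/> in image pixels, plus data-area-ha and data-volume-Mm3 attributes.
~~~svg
<path d="M405 168l-13 18-10 12-3 6 0 8 3 6 7 6 10 6 9 2 2 2 22 0 11-6 9-13-47-47z" data-area-ha="80" data-volume-Mm3="17.76"/>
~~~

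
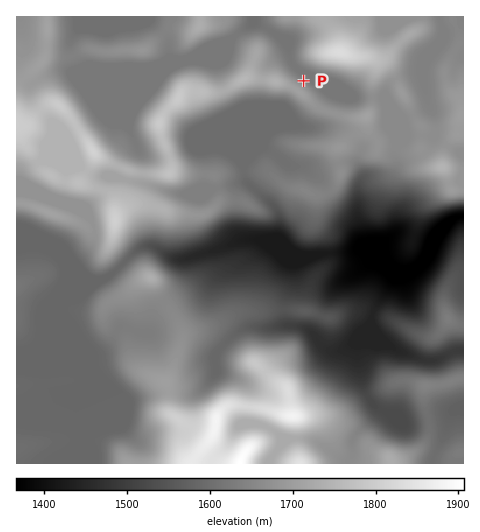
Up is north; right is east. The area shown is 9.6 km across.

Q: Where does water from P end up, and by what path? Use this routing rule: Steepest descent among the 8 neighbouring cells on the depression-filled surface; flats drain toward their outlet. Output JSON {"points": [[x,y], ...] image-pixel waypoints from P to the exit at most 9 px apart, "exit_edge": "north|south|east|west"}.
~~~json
{"points": [[304, 81], [300, 71], [292, 62], [290, 53], [285, 43], [276, 34], [266, 28], [257, 24], [250, 17]], "exit_edge": "north"}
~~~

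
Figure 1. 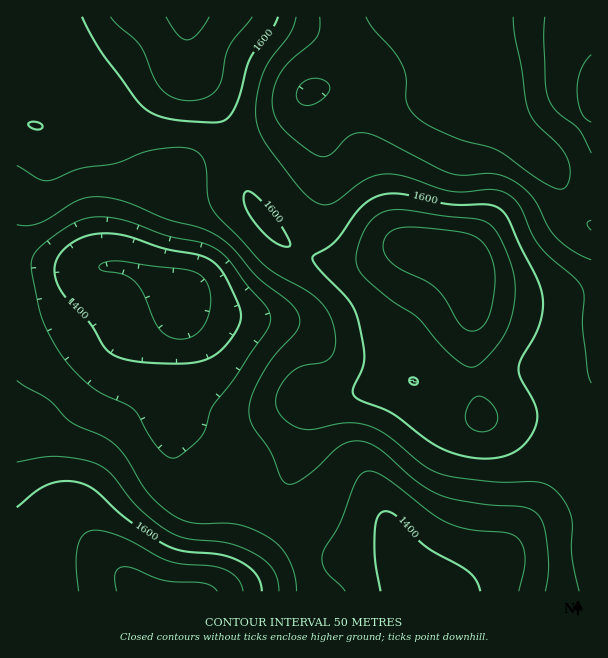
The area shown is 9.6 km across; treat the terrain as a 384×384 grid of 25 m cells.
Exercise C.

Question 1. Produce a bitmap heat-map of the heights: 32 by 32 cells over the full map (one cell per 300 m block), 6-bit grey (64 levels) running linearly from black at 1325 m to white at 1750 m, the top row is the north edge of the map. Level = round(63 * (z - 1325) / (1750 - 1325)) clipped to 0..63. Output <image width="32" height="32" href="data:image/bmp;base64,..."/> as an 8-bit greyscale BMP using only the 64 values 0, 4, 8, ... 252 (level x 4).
<image width="32" height="32" href="data:image/bmp;base64,Qk02CAAAAAAAADYEAAAoAAAAIAAAACAAAAABAAgAAAAAAAAEAAATCwAAEwsAAAABAAAAAAAAAAAAAAEBAQACAgIAAwMDAAQEBAAFBQUABgYGAAcHBwAICAgACQkJAAoKCgALCwsADAwMAA0NDQAODg4ADw8PABAQEAAREREAEhISABMTEwAUFBQAFRUVABYWFgAXFxcAGBgYABkZGQAaGhoAGxsbABwcHAAdHR0AHh4eAB8fHwAgICAAISEhACIiIgAjIyMAJCQkACUlJQAmJiYAJycnACgoKAApKSkAKioqACsrKwAsLCwALS0tAC4uLgAvLy8AMDAwADExMQAyMjIAMzMzADQ0NAA1NTUANjY2ADc3NwA4ODgAOTk5ADo6OgA7OzsAPDw8AD09PQA+Pj4APz8/AEBAQABBQUEAQkJCAENDQwBEREQARUVFAEZGRgBHR0cASEhIAElJSQBKSkoAS0tLAExMTABNTU0ATk5OAE9PTwBQUFAAUVFRAFJSUgBTU1MAVFRUAFVVVQBWVlYAV1dXAFhYWABZWVkAWlpaAFtbWwBcXFwAXV1dAF5eXgBfX18AYGBgAGFhYQBiYmIAY2NjAGRkZABlZWUAZmZmAGdnZwBoaGgAaWlpAGpqagBra2sAbGxsAG1tbQBubm4Ab29vAHBwcABxcXEAcnJyAHNzcwB0dHQAdXV1AHZ2dgB3d3cAeHh4AHl5eQB6enoAe3t7AHx8fAB9fX0Afn5+AH9/fwCAgIAAgYGBAIKCggCDg4MAhISEAIWFhQCGhoYAh4eHAIiIiACJiYkAioqKAIuLiwCMjIwAjY2NAI6OjgCPj48AkJCQAJGRkQCSkpIAk5OTAJSUlACVlZUAlpaWAJeXlwCYmJgAmZmZAJqamgCbm5sAnJycAJ2dnQCenp4An5+fAKCgoAChoaEAoqKiAKOjowCkpKQApaWlAKampgCnp6cAqKioAKmpqQCqqqoAq6urAKysrACtra0Arq6uAK+vrwCwsLAAsbGxALKysgCzs7MAtLS0ALW1tQC2trYAt7e3ALi4uAC5ubkAurq6ALu7uwC8vLwAvb29AL6+vgC/v78AwMDAAMHBwQDCwsIAw8PDAMTExADFxcUAxsbGAMfHxwDIyMgAycnJAMrKygDLy8sAzMzMAM3NzQDOzs4Az8/PANDQ0ADR0dEA0tLSANPT0wDU1NQA1dXVANbW1gDX19cA2NjYANnZ2QDa2toA29vbANzc3ADd3d0A3t7eAN/f3wDg4OAA4eHhAOLi4gDj4+MA5OTkAOXl5QDm5uYA5+fnAOjo6ADp6ekA6urqAOvr6wDs7OwA7e3tAO7u7gDv7+8A8PDwAPHx8QDy8vIA8/PzAPT09AD19fUA9vb2APf39wD4+PgA+fn5APr6+gD7+/sA/Pz8AP39/QD+/v4A////AKywuMTQ3OTg4ODc1MCkiGhUTEQ4KBwYGCAsNERUaHyIrLC4xNDc3NTIwMC4qJR8ZFBIQDQoICAkLDQ4QFBkfIywsLjAzNDIuKSYlJCEeGxcUEhAMCgkKDQ4PEBEUGiAjKywuLzAuKyYgHRwcGxoZGBYTEA0KCw0QEhMTFBYbICMqKy0uLCkkHxoXFxgYGBkZFxUSDQsNERUXGBgYGR0hIygpKyspJR8ZFhQVFhcYGRkYFhMPDxIXGhwdHh4eICIlJSYnJyQgGxYUExQVFhgaGhoYFBITGB0hIiMjIyMjJCUgISEhHxwYFBMTFBUWGBocHBkXFhkeIyYoKSkoJiUkJBwdHRwbGRYTEhITFRcaHB8fHRscHyQoKi0uLiwpJiUkGxsaGRgWFBISEhIUGBwgIiMjIiMmKSosLzEwLionJiUbGhkXFRMSEhISEhQXHSElJiYnKSkqKiwuMDAtKiclJBoZFxQREBAQEREREhUbICQlJigqKikpKy4vLisoJiUjGBYUEQ4NDAwMDA0PEhgdISIjJikqKiosLzAuKigmJSIXFRIPDAsJCAcHCAsPFBkdHyElKSssLS8yMzAsKSclIhYTEA0LCQcFAwMFCAwRFRodISYqLS4vMjY3NC8qKCUhFhIPCwkIBgQBAQMHCxAVGR4iJysuMDE0ODo3MSsoJSEWEQwIBgYFAwEAAwcOFBkeISYqLTAyNDc7OzgyLCglIRUPCgYEBAQDAgIFChMbICQmKi0xNDY4Oj09ODErJiMgFBAKBgQEBAYHCAsQGSEmKCkqLjM3Ojs9Pjw3LygjHhsWFA8LCQgKDRASFBkhJykoJygsMzg6Ozs7OTQsJB4ZFRoZFhIQEBIWGRocISYpKSclJSkvNDY1NDMyLyghGhUTHR4bGBcYGhwdHiAlKCknJSIiJSotLiwqKSkoJB0XFBQfIB8dHR0eHh4fISUoKCUiHx4gJCYmJCEfICAdGBMTFSIjIyEhICAgHx8hJSgmIx8cHB0fIB8dGhgYGBYSEBIWJSYlJCMjIiEhISMmJyQgHBoaGxwcGhgWFBQTEQ8PExgoKCcmJSQkJCUlJicmIhwZFxgZGhkWFBMSERAPEBMXGigoJyYkJCYoKisrKiYgGRUUFRcXFhQSERAPDg8SFxoaJiUlJCQlKSwwMTAtKCAYExITFBUUExEQDw4NDxQZGxkkIyMkJSgrLzM1NDAqIhoVExMUFRUTERAPDg0PFRobGSIiIiQnKi0xNDY1MSslHhkWFhYWFRIQDw8PDhAVGhwaIiIiJSktLzI2NzYyLikjHhoYFxUTEA4ODw8PERYaHBwjIyQnLDAyNDc5NzQxLSghGxgWExEPDg4PDxASFhocHQ="/>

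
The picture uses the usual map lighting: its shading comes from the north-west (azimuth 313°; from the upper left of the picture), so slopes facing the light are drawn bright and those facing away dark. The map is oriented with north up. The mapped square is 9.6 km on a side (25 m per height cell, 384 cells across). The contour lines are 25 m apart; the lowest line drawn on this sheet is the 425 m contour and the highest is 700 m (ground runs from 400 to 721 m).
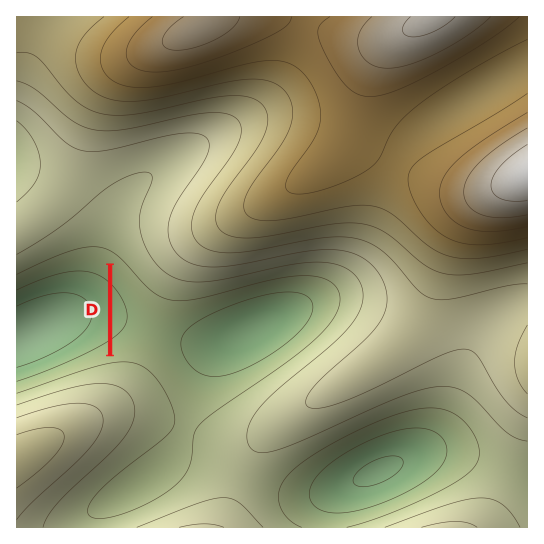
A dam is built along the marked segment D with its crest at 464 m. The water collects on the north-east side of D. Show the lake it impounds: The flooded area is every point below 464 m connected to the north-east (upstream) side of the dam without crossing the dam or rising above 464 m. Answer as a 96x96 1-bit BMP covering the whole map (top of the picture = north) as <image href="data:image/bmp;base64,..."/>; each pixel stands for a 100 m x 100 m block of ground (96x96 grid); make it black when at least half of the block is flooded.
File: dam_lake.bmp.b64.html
<image width="96" height="96" href="data:image/bmp;base64,Qk2+BAAAAAAAAD4AAAAoAAAAYAAAAGAAAAABAAEAAAAAAIAEAAATCwAAEwsAAAIAAAAAAAAA////AAAAAAAAAAAAAAAAAAAAAAAAAAAAAAAAAAAAAAAAAAAAAAAAAAAAAAAAAAAAAAAAAAAAAAAAAAAAAAAAAAAAAAAAAAAAAAAAAAAAAAAAAAAAAAAAAAAAAAAAAAAAAAAAAAAAAAAAAAAAAAAAAAAAAAAAAAAAAAAAAAAAAAAAAAAAAAAAAAAAAAAAAAAAAAAAAAAAAAAAAAAAAAAAAAAAAAAAAAAAAAAAAAAAAAAAAAAAAAAAAAAAAAAAAAAAAAAAAAAAAAAAAAAAAAAAAAAAAAAAAAAAAAAAAAAAAAAAAAAAAAAAAAAAAAAAAAAAAAAAAAAAAAAAAAAAAAAAAAAAAAAAAAAAAAAAAAAAAAAAAAAAAAAAAAAAAAAAAAAAAAAAAAAAAAAAAAAAAAAAAAAAAAAAAAAA/gAAAAAAAAAAAAAB/4AAAAAAAAAAAAAD/+AAAAAAAAAAAAAH//gAAAAAAAAAAAAH//wAAAAAAAAAAAAP//8AAAAAAAAAAAAf//+AAAAAAAAAAAA////gAAAAAAAAADj////wAAAAAAAAAD/////4AAAAAAAAAD/////8AAAAAAAAAD/////+AAAAAAAAAD//////AAAAAAAAAD//////gAAAAAAAAD//////wAAAAAAAAD/j////wAAAAAAAAD+AP///4AAAAAAAAD8AB///4AAAAAAAAD4AAH//wAAAAAAAADwAAA//wAAAAAAAADwAAAD/AAAAAAAAADgAAAAAAAAAAAAAADAAAAAAAAAAAAAAACAAAAAAAAAAAAAAAAAAAAAAAAAAAAAAAAAAAAAAAAAAAAAAAAAAAAAAAAAAAAAAAAAAAAAAAAAAAAAAAAAAAAAAAAAAAAAAAAAAAAAAAAAAAAAAAAAAAAAAAAAAAAAAAAAAAAAAAAAAAAAAAAAAAAAAAAAAAAAAAAAAAAAAAAAAAAAAAAAAAAAAAAAAAAAAAAAAAAAAAAAAAAAAAAAAAAAAAAAAAAAAAAAAAAAAAAAAAAAAAAAAAAAAAAAAAAAAAAAAAAAAAAAAAAAAAAAAAAAAAAAAAAAAAAAAAAAAAAAAAAAAAAAAAAAAAAAAAAAAAAAAAAAAAAAAAAAAAAAAAAAAAAAAAAAAAAAAAAAAAAAAAAAAAAAAAAAAAAAAAAAAAAAAAAAAAAAAAAAAAAAAAAAAAAAAAAAAAAAAAAAAAAAAAAAAAAAAAAAAAAAAAAAAAAAAAAAAAAAAAAAAAAAAAAAAAAAAAAAAAAAAAAAAAAAAAAAAAAAAAAAAAAAAAAAAAAAAAAAAAAAAAAAAAAAAAAAAAAAAAAAAAAAAAAAAAAAAAAAAAAAAAAAAAAAAAAAAAAAAAAAAAAAAAAAAAAAAAAAAAAAAAAAAAAAAAAAAAAAAAAAAAAAAAAAAAAAAAAAAAAAAAAAAAAAAAAAAAAAAAAAAAAAAAAAAAAAAAAAAAAAAAAAAAAAAAAAAAAAAAAAAAAAAAAAAAAAAAAAAAAAAAAAAAAAAAAAAAAAAAAAAAAAAAAAAAAAAAAAAAAAAAAA="/>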